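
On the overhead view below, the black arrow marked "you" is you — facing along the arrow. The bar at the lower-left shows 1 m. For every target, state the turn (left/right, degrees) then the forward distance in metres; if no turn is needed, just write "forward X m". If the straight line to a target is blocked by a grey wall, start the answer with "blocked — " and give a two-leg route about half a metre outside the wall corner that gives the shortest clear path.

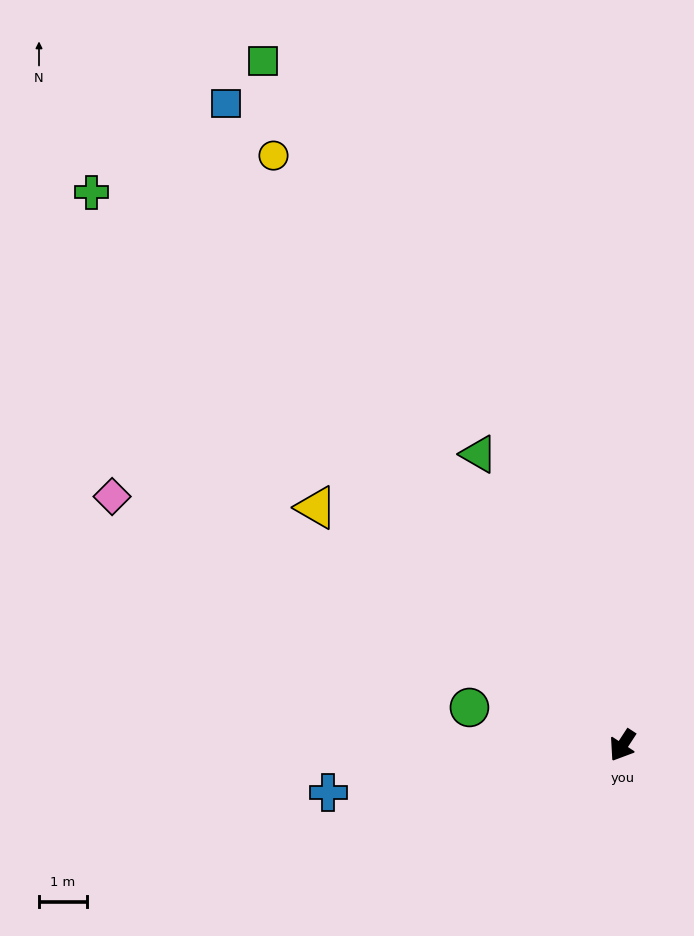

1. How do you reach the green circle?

turn right 71°, forward 3.3 m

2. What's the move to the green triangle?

turn right 121°, forward 6.8 m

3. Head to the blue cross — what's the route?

turn right 48°, forward 6.3 m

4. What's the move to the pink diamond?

turn right 83°, forward 11.9 m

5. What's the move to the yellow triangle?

turn right 95°, forward 8.1 m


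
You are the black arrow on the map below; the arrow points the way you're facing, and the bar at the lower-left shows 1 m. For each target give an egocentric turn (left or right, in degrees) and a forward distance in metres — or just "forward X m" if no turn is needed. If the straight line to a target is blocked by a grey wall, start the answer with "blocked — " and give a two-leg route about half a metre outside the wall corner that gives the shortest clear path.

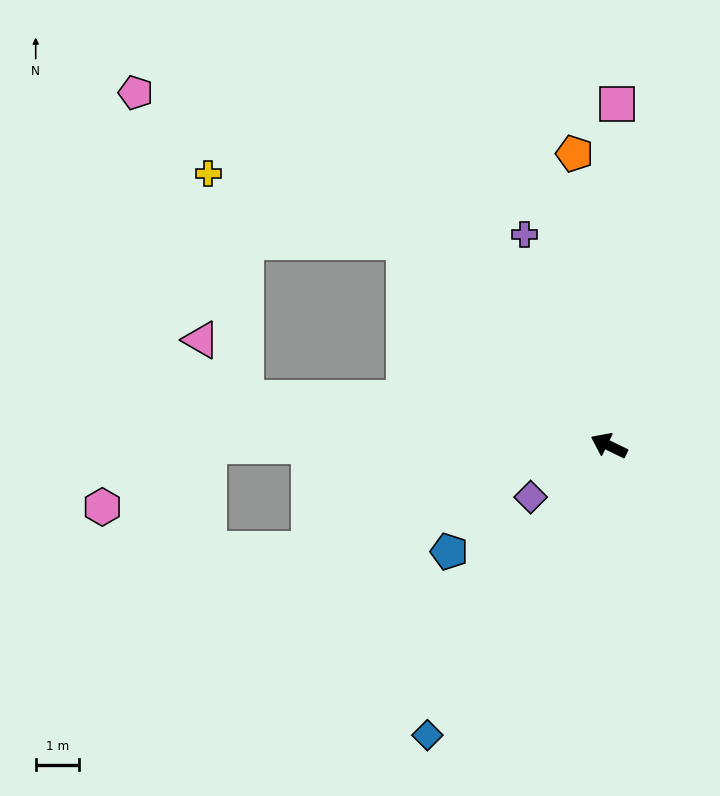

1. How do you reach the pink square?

turn right 65°, forward 7.8 m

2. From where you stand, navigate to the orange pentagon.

turn right 57°, forward 6.7 m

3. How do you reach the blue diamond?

turn left 84°, forward 7.8 m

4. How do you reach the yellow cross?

blocked — turn right 19°, forward 6.6 m, then turn left 26°, forward 4.8 m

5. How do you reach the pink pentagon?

blocked — turn right 19°, forward 6.6 m, then turn left 16°, forward 7.0 m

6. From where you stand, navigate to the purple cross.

turn right 42°, forward 5.2 m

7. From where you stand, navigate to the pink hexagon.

blocked — turn left 26°, forward 9.2 m, then turn left 30°, forward 2.8 m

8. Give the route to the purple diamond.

turn left 59°, forward 2.2 m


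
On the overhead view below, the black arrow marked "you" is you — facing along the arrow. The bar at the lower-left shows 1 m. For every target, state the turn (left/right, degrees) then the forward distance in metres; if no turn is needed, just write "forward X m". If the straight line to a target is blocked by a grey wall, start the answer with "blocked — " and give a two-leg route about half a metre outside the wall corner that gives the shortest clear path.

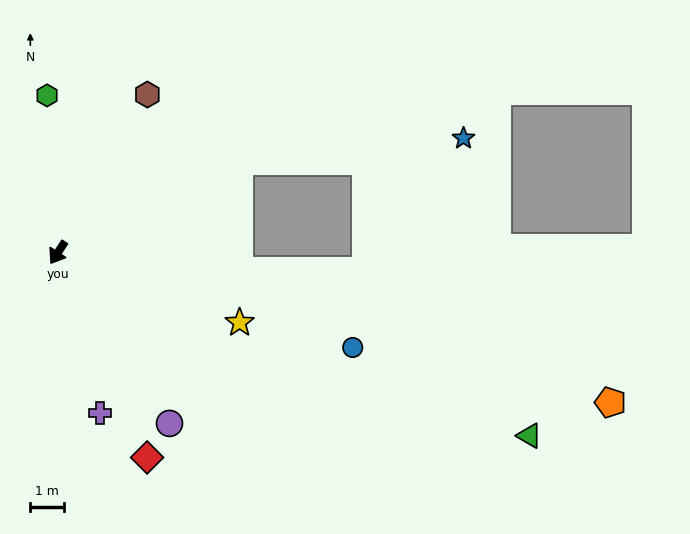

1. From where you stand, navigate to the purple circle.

turn left 66°, forward 6.0 m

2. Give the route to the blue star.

blocked — turn left 150°, forward 6.0 m, then turn right 21°, forward 6.7 m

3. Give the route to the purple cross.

turn left 48°, forward 4.9 m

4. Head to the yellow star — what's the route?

turn left 102°, forward 5.7 m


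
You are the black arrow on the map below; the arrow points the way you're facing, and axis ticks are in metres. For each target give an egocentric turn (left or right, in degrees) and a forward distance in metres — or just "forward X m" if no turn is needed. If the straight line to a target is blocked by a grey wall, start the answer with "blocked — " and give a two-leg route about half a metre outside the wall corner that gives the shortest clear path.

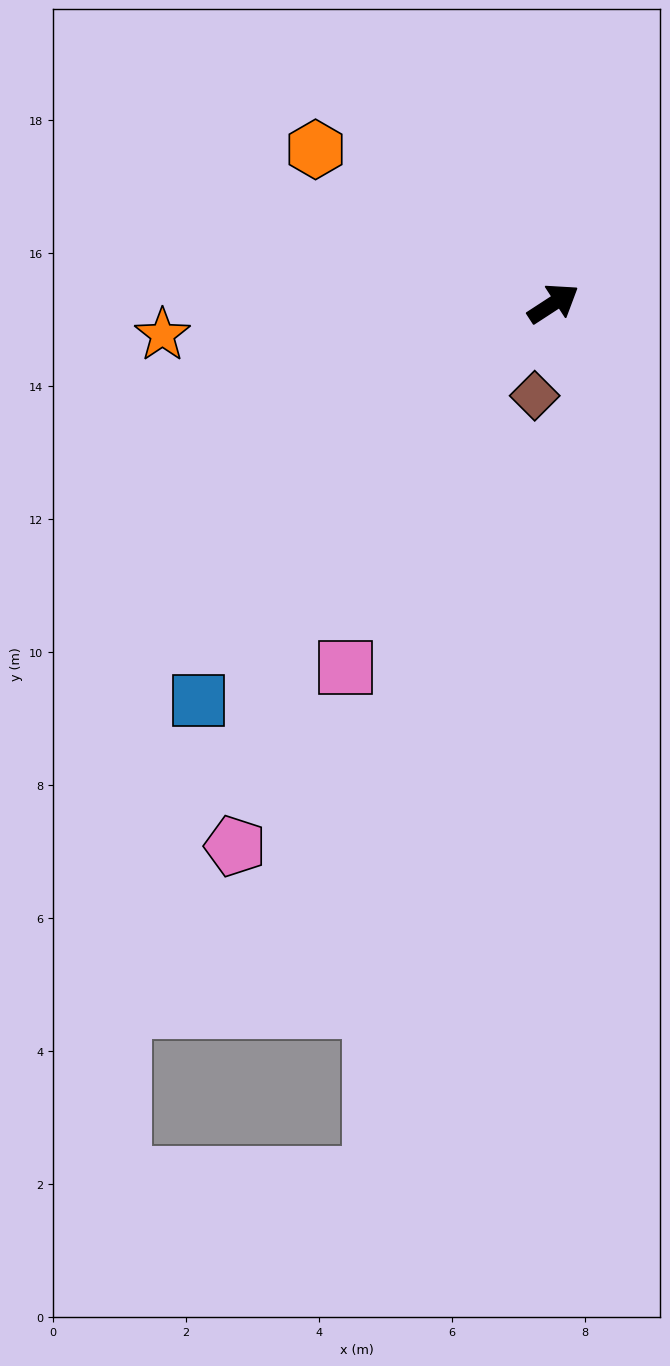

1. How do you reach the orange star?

turn left 152°, forward 5.9 m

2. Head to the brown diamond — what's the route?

turn right 134°, forward 1.4 m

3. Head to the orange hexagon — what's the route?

turn left 114°, forward 4.3 m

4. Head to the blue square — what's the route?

turn right 165°, forward 8.0 m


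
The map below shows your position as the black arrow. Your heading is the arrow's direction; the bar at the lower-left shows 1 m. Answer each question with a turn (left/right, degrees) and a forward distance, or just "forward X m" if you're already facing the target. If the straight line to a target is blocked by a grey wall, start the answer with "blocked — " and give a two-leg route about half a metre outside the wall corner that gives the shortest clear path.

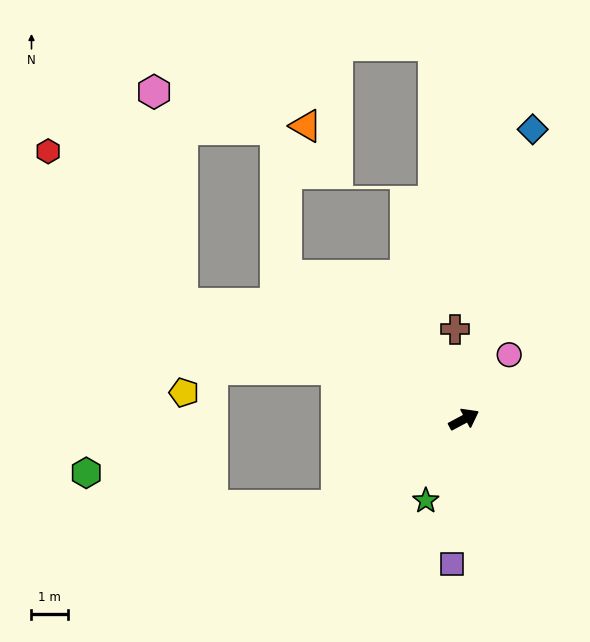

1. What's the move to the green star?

turn right 143°, forward 2.5 m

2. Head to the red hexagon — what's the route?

blocked — turn left 129°, forward 8.3 m, then turn right 26°, forward 5.5 m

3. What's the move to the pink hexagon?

blocked — turn left 129°, forward 8.3 m, then turn right 60°, forward 5.8 m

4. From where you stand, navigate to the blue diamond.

turn left 49°, forward 8.1 m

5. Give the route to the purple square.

turn right 123°, forward 4.0 m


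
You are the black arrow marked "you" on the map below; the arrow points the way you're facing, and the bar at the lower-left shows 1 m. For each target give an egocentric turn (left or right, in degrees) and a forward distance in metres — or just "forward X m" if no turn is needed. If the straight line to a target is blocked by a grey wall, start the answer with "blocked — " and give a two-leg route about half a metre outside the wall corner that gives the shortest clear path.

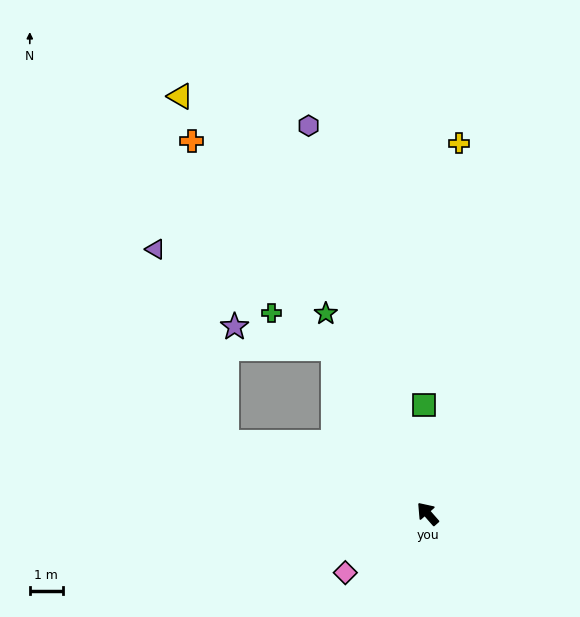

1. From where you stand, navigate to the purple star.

blocked — turn right 12°, forward 5.8 m, then turn left 49°, forward 3.1 m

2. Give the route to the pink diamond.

turn left 84°, forward 3.1 m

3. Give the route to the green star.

turn right 14°, forward 6.8 m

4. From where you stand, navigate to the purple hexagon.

turn right 24°, forward 12.3 m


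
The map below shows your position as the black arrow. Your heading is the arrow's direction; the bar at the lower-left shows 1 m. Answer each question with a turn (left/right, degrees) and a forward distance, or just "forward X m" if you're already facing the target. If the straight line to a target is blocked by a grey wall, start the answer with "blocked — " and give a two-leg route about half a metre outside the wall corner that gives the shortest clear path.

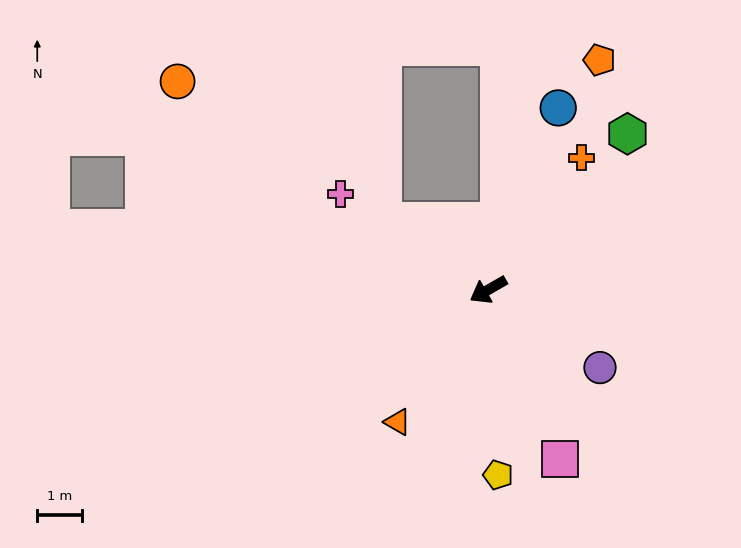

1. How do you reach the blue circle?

turn right 141°, forward 4.4 m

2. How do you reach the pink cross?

turn right 63°, forward 3.9 m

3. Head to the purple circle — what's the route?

turn left 115°, forward 3.0 m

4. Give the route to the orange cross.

turn right 155°, forward 3.6 m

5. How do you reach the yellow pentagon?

turn left 63°, forward 4.1 m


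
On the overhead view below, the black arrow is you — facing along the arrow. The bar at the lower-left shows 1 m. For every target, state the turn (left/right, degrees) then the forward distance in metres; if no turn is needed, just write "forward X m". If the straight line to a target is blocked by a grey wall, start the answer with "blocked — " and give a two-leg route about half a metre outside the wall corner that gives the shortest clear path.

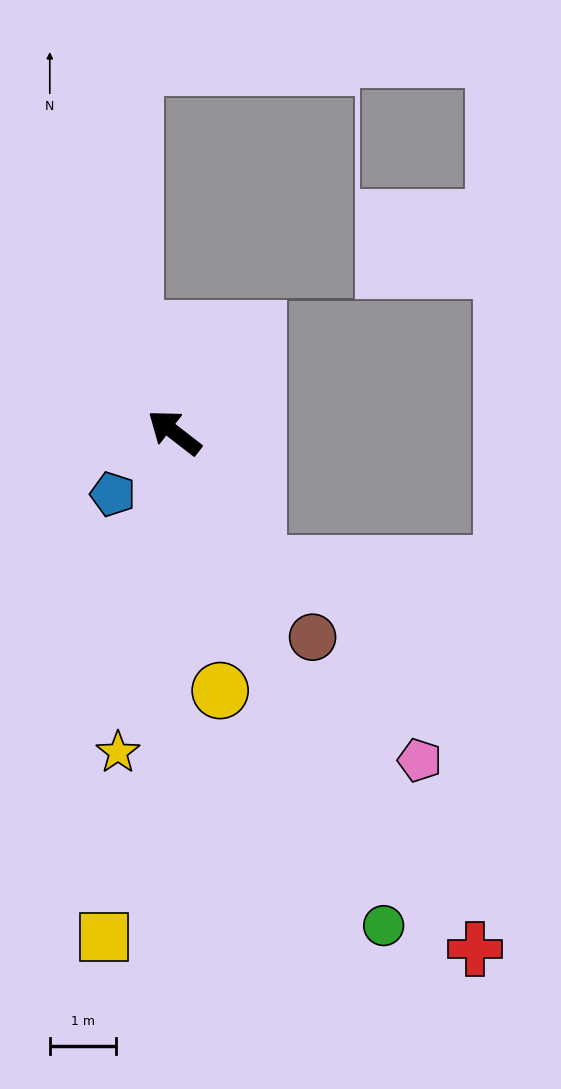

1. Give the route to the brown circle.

turn left 162°, forward 3.7 m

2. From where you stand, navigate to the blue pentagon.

turn left 83°, forward 1.3 m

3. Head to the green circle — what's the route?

turn left 151°, forward 8.1 m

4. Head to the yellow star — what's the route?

turn left 118°, forward 4.9 m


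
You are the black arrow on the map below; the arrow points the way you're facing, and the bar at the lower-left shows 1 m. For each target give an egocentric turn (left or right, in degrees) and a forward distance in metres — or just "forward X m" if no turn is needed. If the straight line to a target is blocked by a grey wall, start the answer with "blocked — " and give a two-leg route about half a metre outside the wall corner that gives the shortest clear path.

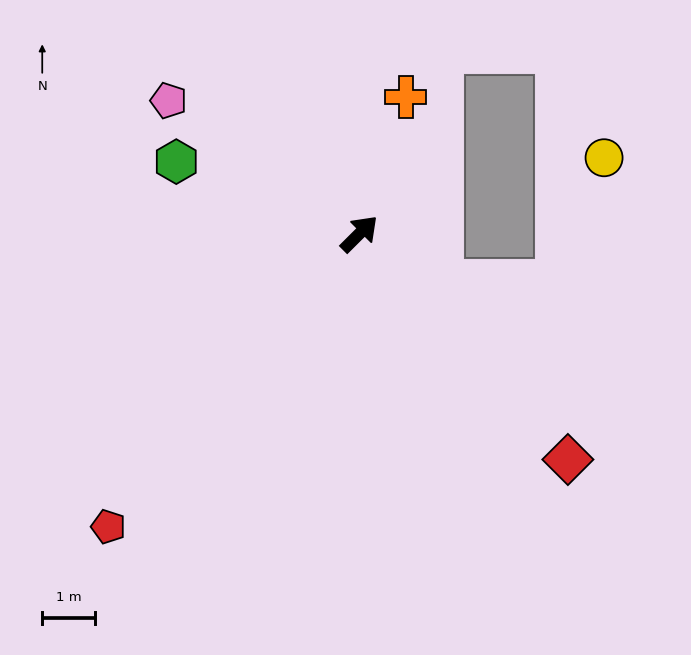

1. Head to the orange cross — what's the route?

turn left 26°, forward 2.7 m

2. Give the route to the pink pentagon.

turn left 100°, forward 4.4 m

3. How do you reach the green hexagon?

turn left 114°, forward 3.7 m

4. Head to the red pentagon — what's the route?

turn right 176°, forward 7.3 m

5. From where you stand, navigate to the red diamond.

turn right 92°, forward 5.8 m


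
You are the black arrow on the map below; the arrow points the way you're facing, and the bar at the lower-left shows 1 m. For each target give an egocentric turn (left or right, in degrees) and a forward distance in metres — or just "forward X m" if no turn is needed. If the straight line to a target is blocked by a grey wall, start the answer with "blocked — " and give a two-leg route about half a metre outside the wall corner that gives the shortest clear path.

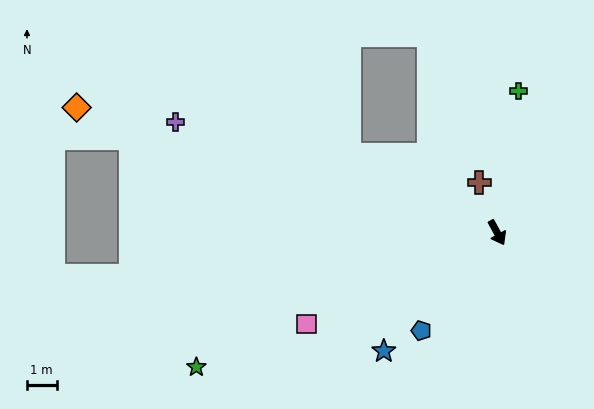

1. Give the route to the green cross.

turn left 143°, forward 4.9 m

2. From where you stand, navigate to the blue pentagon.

turn right 66°, forward 4.2 m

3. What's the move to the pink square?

turn right 93°, forward 7.2 m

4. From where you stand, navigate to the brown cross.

turn left 171°, forward 1.8 m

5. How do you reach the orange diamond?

turn right 135°, forward 14.9 m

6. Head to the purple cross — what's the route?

turn right 138°, forward 11.5 m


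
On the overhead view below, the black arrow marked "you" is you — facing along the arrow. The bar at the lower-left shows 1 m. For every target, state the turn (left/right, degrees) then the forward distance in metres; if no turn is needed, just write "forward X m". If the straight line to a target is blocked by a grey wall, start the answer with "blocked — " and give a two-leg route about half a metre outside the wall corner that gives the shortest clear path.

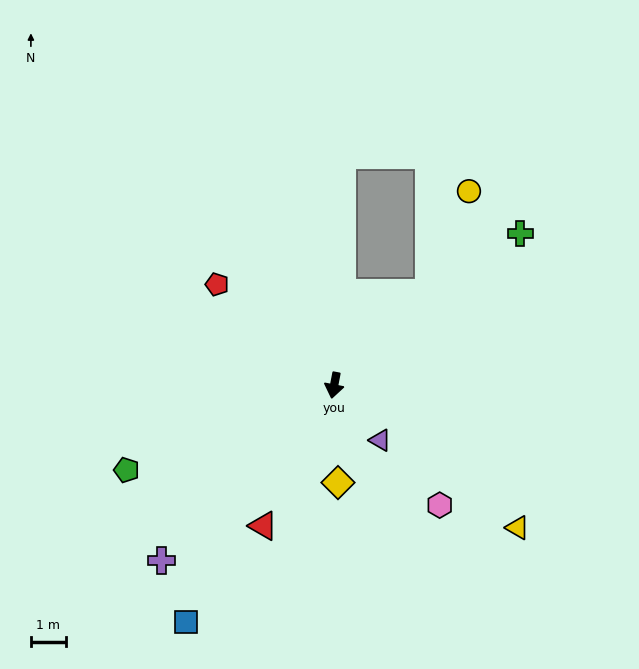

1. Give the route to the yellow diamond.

turn left 13°, forward 2.8 m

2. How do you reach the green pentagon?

turn right 57°, forward 6.4 m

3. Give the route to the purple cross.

turn right 34°, forward 7.1 m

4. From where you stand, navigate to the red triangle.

turn right 16°, forward 4.5 m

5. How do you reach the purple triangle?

turn left 51°, forward 2.1 m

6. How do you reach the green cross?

turn left 140°, forward 6.9 m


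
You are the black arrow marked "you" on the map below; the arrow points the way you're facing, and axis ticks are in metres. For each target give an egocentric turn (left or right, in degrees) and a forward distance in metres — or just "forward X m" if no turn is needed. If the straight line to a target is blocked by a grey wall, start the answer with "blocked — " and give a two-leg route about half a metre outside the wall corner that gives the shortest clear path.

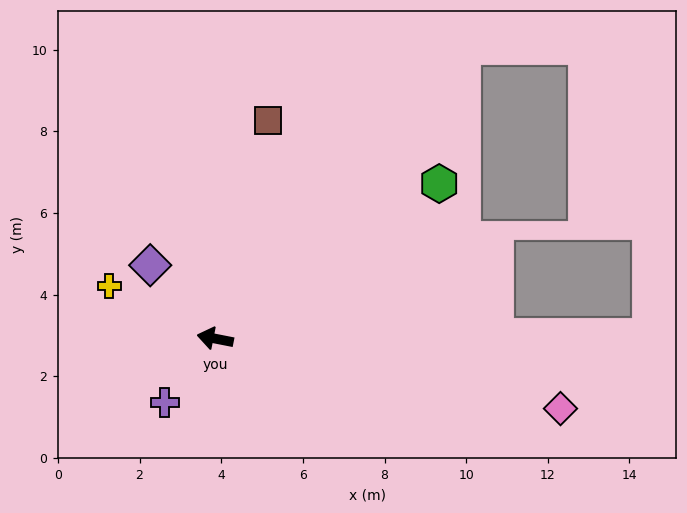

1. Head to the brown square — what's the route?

turn right 93°, forward 5.5 m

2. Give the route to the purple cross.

turn left 63°, forward 2.0 m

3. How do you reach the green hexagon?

turn right 134°, forward 6.7 m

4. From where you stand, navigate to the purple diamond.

turn right 37°, forward 2.4 m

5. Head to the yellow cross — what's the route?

turn right 15°, forward 2.9 m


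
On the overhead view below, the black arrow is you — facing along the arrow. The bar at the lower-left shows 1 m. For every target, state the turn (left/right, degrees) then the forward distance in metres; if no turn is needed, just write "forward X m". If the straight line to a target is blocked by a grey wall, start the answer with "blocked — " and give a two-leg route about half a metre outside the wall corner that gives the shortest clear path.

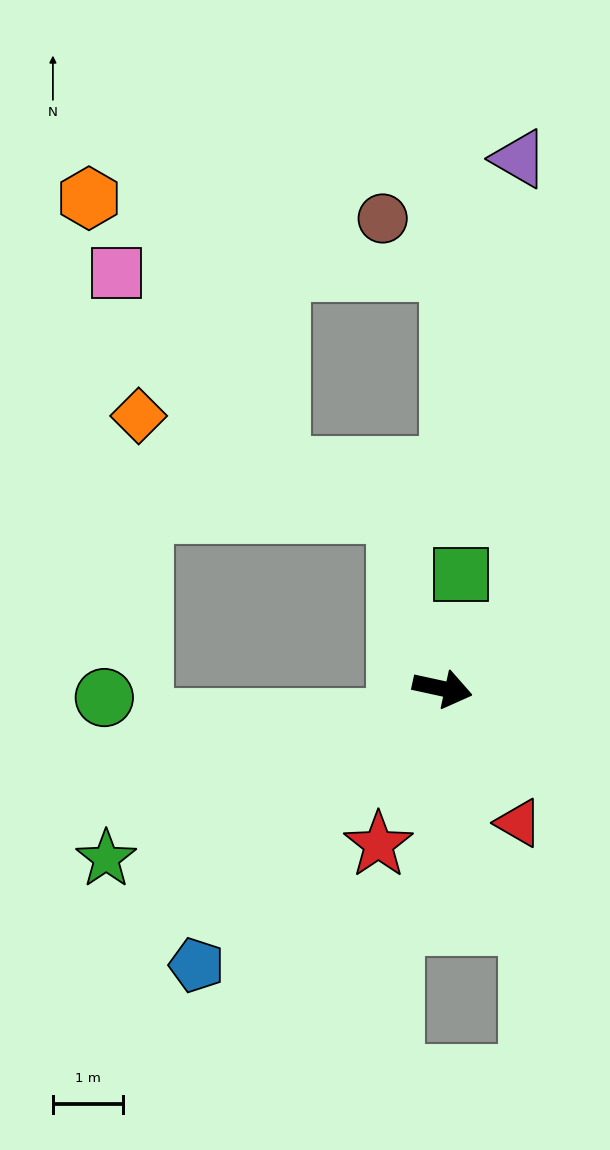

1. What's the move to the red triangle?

turn right 48°, forward 2.2 m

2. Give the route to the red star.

turn right 100°, forward 2.4 m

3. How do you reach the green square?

turn left 93°, forward 1.6 m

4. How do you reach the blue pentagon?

turn right 119°, forward 5.3 m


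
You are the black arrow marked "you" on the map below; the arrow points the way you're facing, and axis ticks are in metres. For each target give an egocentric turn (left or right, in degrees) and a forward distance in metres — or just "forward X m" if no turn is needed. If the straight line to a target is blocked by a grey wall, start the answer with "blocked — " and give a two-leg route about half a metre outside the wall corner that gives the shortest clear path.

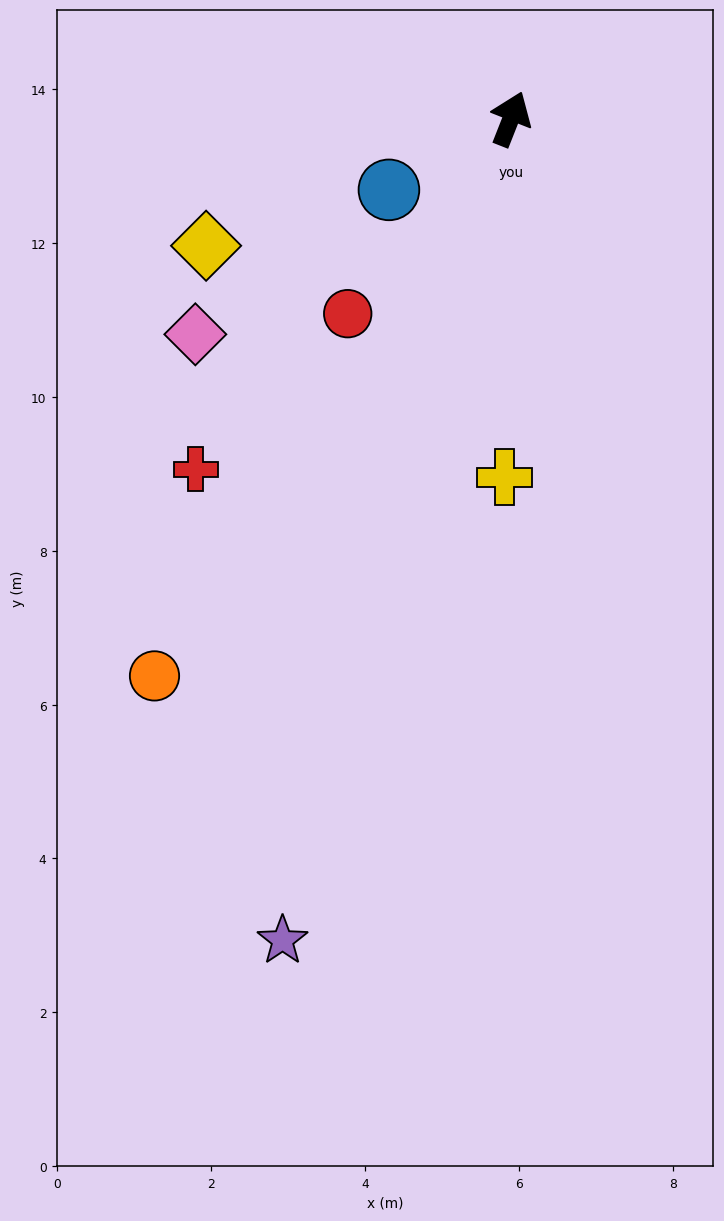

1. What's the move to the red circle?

turn left 162°, forward 3.3 m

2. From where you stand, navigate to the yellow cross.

turn right 160°, forward 4.7 m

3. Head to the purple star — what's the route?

turn right 174°, forward 11.1 m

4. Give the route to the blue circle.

turn left 142°, forward 1.8 m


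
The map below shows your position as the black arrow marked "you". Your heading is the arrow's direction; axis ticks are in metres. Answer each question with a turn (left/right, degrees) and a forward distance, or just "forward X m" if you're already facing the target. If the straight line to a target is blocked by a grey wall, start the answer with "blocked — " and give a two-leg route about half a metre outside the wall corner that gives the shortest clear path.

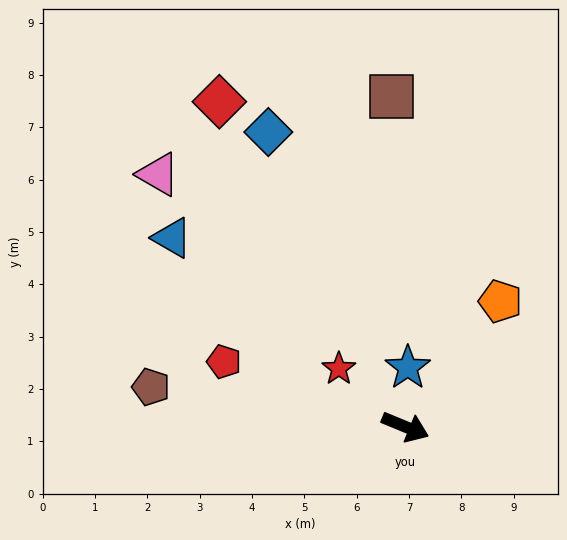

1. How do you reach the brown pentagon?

turn right 166°, forward 4.9 m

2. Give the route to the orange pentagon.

turn left 75°, forward 3.0 m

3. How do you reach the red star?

turn left 161°, forward 1.7 m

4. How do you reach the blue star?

turn left 110°, forward 1.1 m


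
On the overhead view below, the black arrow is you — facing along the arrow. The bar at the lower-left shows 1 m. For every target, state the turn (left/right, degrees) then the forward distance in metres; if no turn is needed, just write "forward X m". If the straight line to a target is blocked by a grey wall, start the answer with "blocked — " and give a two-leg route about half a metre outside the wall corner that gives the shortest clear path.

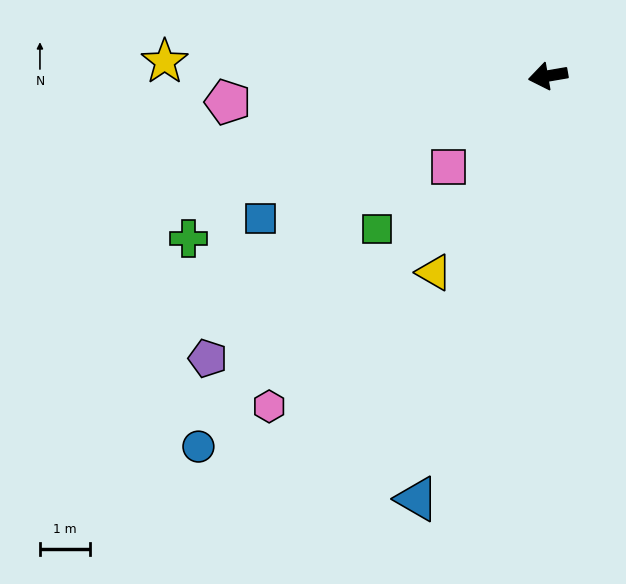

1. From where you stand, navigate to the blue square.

turn left 17°, forward 6.4 m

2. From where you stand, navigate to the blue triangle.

turn left 63°, forward 8.8 m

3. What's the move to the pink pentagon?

turn right 5°, forward 6.4 m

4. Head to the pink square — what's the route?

turn left 33°, forward 2.7 m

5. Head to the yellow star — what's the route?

turn right 12°, forward 7.6 m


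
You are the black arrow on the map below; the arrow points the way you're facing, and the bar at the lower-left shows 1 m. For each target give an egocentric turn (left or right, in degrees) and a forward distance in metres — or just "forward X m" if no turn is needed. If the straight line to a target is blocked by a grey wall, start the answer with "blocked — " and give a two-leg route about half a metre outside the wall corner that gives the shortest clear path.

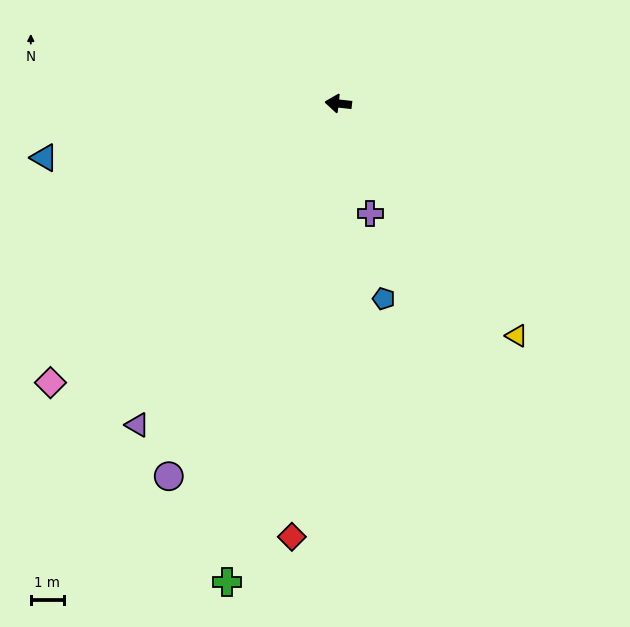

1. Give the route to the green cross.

turn left 83°, forward 14.8 m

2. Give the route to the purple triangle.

turn left 64°, forward 11.4 m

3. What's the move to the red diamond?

turn left 90°, forward 13.1 m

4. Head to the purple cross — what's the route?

turn left 113°, forward 3.4 m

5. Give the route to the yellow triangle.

turn left 134°, forward 8.8 m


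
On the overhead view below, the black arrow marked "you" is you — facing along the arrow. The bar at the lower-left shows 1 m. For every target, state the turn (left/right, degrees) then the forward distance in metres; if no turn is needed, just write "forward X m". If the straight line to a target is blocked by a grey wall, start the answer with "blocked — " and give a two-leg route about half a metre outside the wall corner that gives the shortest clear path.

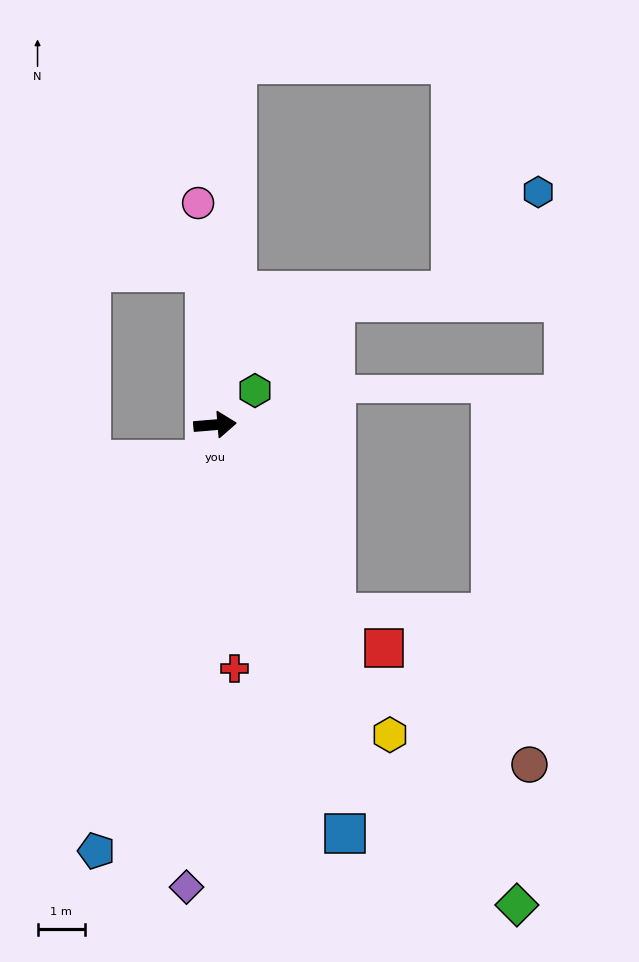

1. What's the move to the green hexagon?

turn left 36°, forward 1.1 m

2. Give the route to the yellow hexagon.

turn right 65°, forward 7.5 m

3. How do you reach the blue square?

turn right 77°, forward 9.1 m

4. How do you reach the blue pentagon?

turn right 110°, forward 9.3 m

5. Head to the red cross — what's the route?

turn right 90°, forward 5.2 m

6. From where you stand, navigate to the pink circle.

turn left 90°, forward 4.7 m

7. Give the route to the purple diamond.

turn right 98°, forward 9.8 m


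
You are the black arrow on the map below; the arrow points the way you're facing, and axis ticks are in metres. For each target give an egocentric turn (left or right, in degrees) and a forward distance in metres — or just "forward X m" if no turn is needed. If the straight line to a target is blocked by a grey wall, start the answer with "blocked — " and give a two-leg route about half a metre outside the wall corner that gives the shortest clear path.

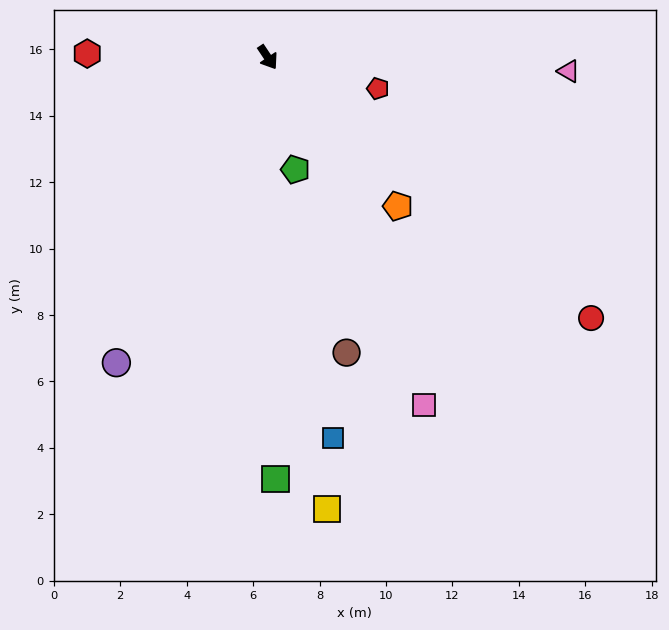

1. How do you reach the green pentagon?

turn right 20°, forward 3.5 m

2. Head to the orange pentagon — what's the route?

turn left 7°, forward 6.0 m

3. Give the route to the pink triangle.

turn left 54°, forward 9.1 m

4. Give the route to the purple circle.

turn right 60°, forward 10.3 m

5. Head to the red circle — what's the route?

turn left 17°, forward 12.5 m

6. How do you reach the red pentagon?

turn left 40°, forward 3.4 m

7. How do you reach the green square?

turn right 33°, forward 12.7 m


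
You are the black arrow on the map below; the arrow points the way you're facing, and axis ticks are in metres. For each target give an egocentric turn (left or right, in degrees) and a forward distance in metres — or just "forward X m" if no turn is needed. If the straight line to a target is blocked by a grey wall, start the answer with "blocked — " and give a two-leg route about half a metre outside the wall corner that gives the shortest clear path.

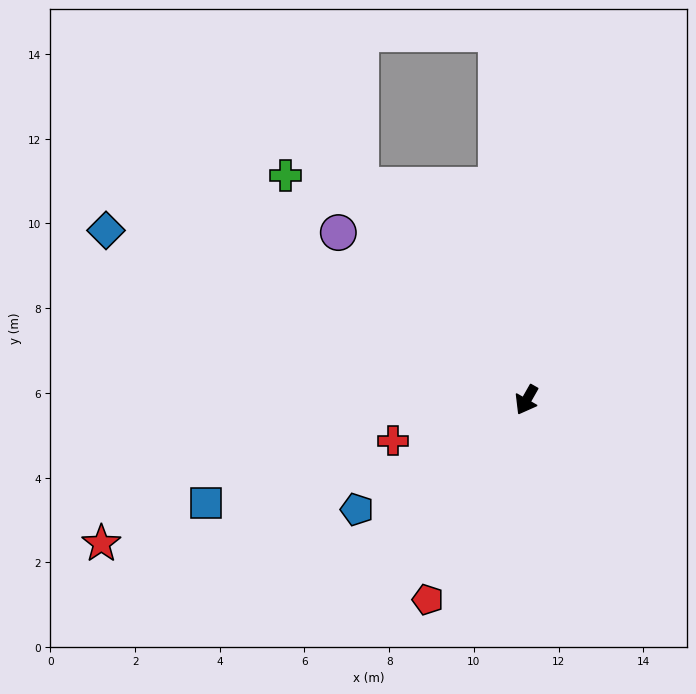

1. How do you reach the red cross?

turn right 43°, forward 3.3 m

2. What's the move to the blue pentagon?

turn right 27°, forward 4.8 m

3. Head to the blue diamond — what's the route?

turn right 82°, forward 10.7 m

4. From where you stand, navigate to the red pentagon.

turn left 3°, forward 5.3 m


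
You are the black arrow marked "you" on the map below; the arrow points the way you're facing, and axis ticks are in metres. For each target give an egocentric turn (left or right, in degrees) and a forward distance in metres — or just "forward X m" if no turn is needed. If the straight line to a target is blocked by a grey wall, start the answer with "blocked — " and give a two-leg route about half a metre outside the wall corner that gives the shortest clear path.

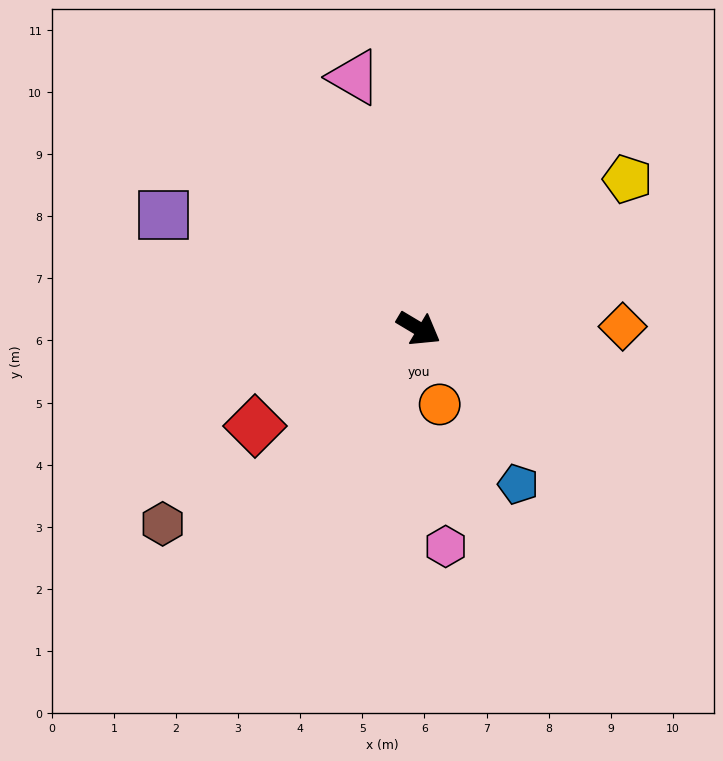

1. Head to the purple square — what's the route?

turn right 173°, forward 4.5 m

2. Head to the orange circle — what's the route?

turn right 44°, forward 1.3 m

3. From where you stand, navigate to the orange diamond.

turn left 31°, forward 3.3 m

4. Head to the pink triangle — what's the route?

turn left 135°, forward 4.2 m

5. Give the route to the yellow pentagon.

turn left 66°, forward 4.1 m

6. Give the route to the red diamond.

turn right 118°, forward 3.1 m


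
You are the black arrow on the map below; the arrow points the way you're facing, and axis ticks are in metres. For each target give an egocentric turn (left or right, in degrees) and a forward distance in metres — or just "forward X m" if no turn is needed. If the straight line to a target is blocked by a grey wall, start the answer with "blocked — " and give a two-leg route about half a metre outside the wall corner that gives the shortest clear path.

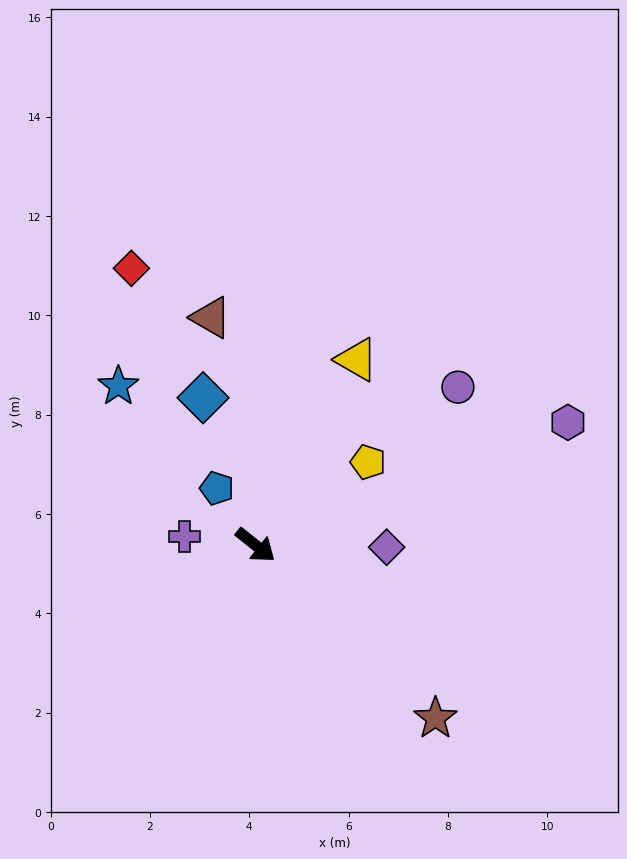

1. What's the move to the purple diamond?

turn left 38°, forward 2.6 m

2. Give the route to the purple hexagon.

turn left 60°, forward 6.8 m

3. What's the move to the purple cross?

turn right 149°, forward 1.4 m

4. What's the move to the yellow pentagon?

turn left 75°, forward 2.8 m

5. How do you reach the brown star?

turn right 5°, forward 5.0 m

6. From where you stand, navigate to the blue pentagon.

turn left 163°, forward 1.4 m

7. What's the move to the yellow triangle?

turn left 100°, forward 4.3 m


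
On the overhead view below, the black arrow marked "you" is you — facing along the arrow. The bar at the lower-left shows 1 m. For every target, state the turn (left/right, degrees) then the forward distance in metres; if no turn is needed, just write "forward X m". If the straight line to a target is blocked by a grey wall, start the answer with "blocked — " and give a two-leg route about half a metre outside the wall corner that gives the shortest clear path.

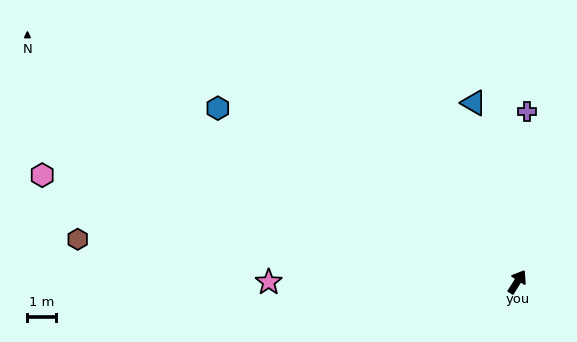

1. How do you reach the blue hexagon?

turn left 92°, forward 12.3 m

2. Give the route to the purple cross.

turn left 29°, forward 6.0 m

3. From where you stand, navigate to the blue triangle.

turn left 46°, forward 6.5 m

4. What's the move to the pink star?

turn left 122°, forward 8.8 m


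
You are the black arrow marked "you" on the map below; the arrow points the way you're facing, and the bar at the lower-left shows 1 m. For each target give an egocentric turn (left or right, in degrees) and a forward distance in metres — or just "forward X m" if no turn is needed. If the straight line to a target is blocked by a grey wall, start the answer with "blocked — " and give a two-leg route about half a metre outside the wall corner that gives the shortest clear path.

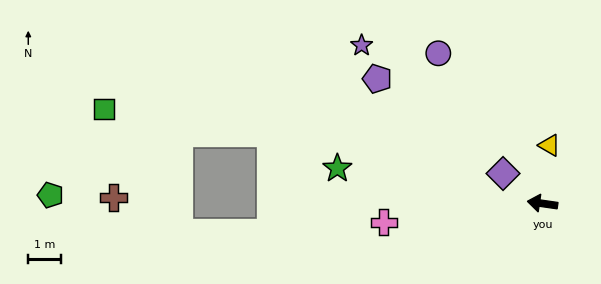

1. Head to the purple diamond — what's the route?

turn right 29°, forward 1.5 m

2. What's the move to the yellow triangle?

turn right 89°, forward 1.8 m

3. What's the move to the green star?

forward 6.4 m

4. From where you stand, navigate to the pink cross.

turn left 15°, forward 4.9 m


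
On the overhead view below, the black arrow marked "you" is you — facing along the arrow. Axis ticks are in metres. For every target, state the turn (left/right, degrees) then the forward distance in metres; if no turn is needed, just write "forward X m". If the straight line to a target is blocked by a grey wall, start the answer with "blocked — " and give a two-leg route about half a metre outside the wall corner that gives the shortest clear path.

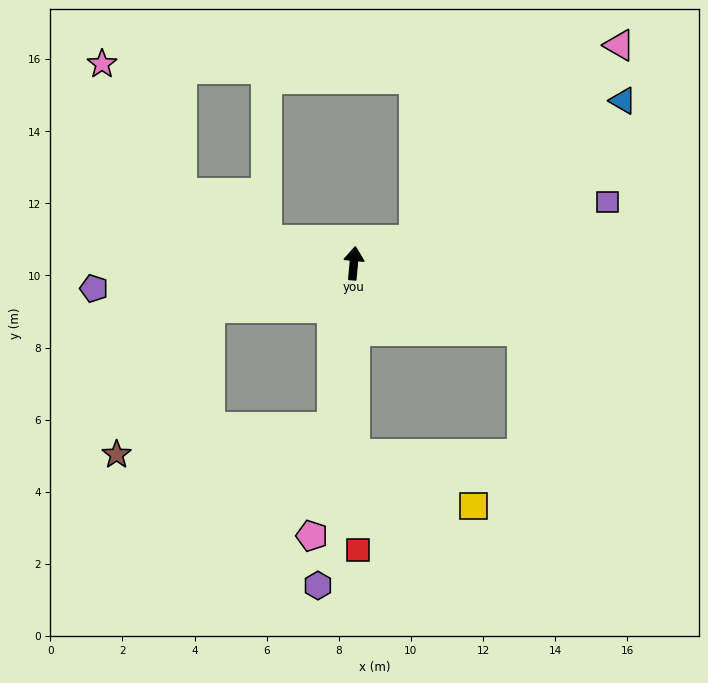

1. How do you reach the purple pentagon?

turn left 101°, forward 7.2 m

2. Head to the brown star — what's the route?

blocked — turn left 113°, forward 4.2 m, then turn left 40°, forward 4.8 m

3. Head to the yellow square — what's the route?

blocked — turn right 174°, forward 5.3 m, then turn left 66°, forward 3.6 m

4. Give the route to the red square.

turn right 174°, forward 8.0 m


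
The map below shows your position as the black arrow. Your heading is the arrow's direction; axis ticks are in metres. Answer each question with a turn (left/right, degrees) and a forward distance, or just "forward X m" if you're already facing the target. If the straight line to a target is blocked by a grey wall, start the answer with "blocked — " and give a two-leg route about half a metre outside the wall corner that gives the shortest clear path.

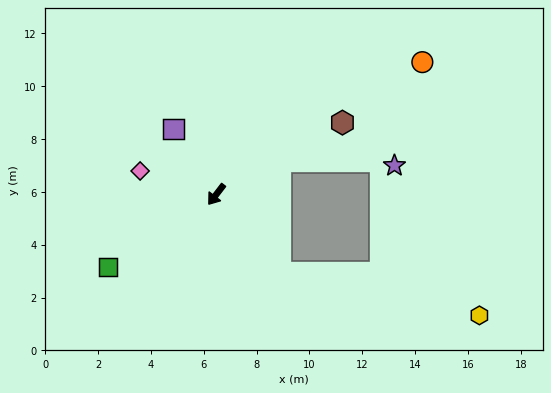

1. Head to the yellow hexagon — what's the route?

blocked — turn left 77°, forward 3.8 m, then turn left 38°, forward 7.7 m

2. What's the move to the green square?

turn right 19°, forward 4.9 m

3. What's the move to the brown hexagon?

turn left 157°, forward 5.5 m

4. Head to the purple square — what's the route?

turn right 109°, forward 3.0 m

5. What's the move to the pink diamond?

turn right 70°, forward 3.0 m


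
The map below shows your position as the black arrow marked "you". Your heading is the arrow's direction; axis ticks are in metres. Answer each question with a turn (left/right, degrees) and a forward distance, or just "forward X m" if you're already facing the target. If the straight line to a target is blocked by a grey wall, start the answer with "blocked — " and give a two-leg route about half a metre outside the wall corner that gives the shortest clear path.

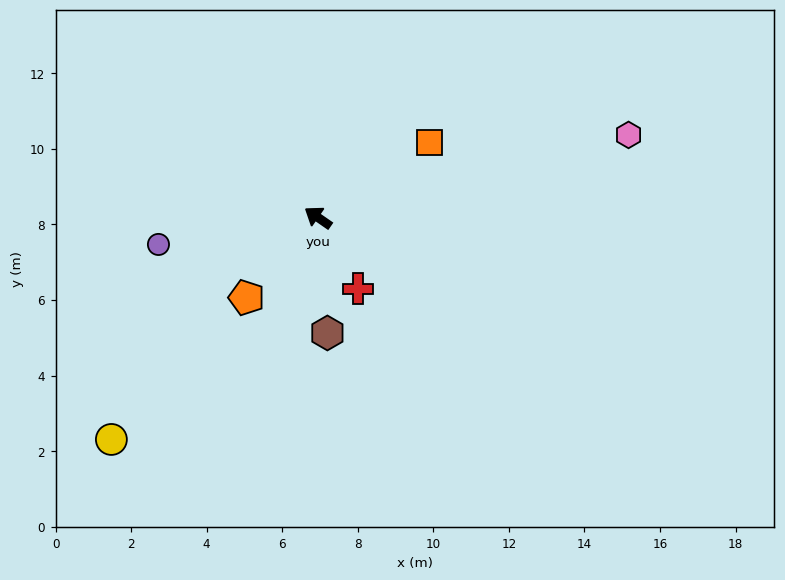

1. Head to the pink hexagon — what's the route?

turn right 130°, forward 8.5 m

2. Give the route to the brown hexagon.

turn left 129°, forward 3.1 m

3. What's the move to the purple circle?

turn left 44°, forward 4.3 m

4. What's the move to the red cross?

turn left 154°, forward 2.2 m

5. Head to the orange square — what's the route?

turn right 111°, forward 3.6 m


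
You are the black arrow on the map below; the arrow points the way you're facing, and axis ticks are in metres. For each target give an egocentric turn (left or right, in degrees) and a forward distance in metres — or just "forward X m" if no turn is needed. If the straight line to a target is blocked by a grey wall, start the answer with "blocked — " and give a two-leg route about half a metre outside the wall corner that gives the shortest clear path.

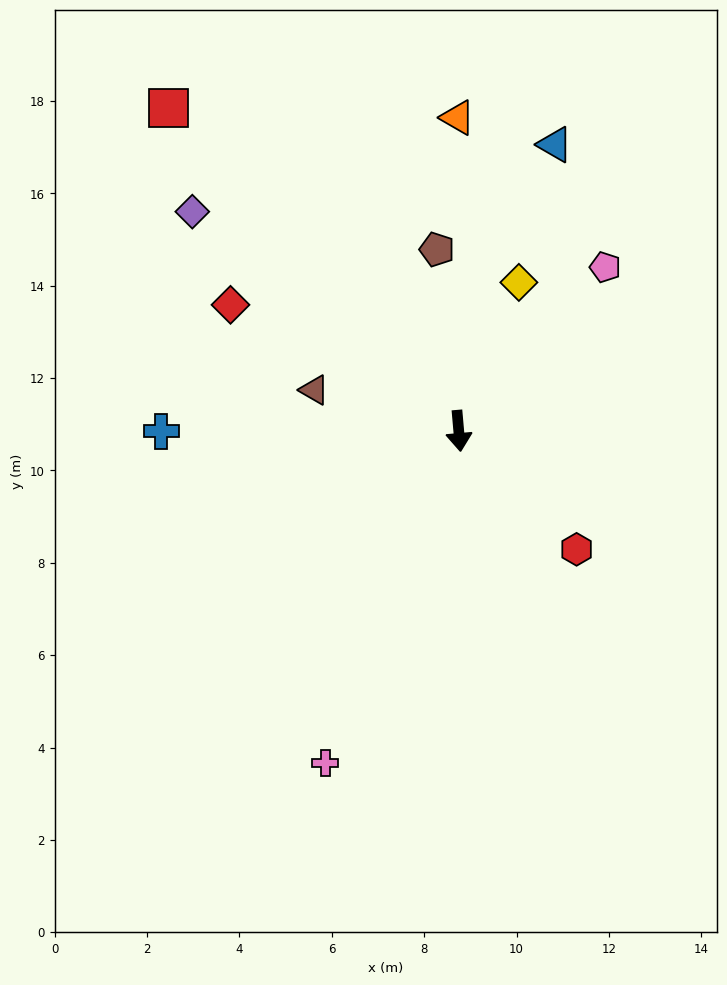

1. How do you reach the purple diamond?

turn right 134°, forward 7.5 m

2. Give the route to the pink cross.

turn right 27°, forward 7.7 m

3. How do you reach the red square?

turn right 143°, forward 9.4 m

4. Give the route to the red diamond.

turn right 124°, forward 5.6 m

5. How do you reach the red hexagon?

turn left 40°, forward 3.6 m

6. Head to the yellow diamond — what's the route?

turn left 153°, forward 3.5 m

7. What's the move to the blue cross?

turn right 95°, forward 6.4 m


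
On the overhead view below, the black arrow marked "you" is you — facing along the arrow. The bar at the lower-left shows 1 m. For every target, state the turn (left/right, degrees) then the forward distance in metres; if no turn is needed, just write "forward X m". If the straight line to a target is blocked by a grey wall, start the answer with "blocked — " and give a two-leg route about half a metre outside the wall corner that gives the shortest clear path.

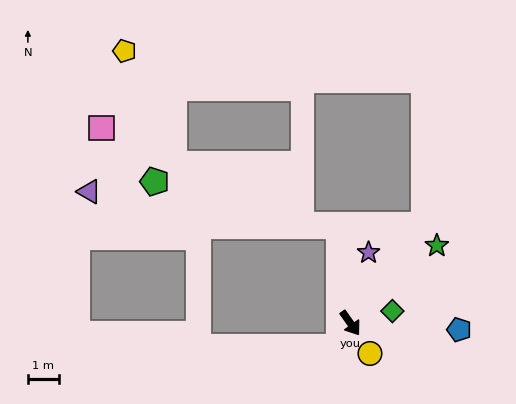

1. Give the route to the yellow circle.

turn right 2°, forward 1.2 m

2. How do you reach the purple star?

turn left 130°, forward 2.3 m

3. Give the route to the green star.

turn left 97°, forward 3.7 m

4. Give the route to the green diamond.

turn left 71°, forward 1.4 m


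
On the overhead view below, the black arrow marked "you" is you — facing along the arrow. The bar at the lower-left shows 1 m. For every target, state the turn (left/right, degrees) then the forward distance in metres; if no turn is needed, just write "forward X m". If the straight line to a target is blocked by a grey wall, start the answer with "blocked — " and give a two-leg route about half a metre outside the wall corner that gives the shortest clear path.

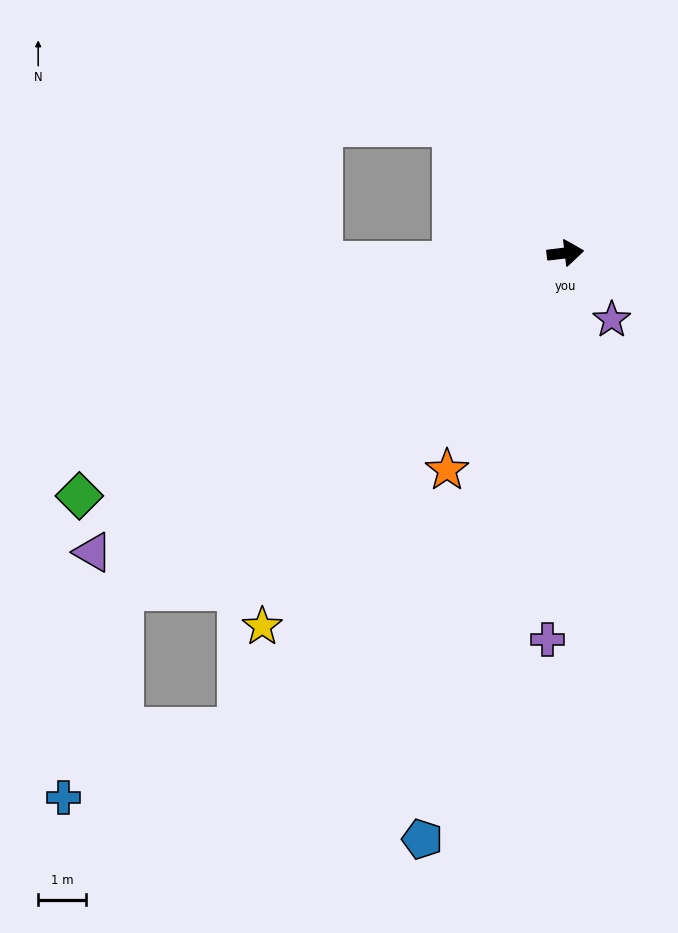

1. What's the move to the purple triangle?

turn right 155°, forward 11.6 m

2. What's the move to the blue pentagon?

turn right 111°, forward 12.5 m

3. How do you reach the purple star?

turn right 62°, forward 1.7 m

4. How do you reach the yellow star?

turn right 136°, forward 10.0 m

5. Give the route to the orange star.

turn right 125°, forward 5.1 m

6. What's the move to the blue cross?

blocked — turn right 149°, forward 11.6 m, then turn left 36°, forward 4.5 m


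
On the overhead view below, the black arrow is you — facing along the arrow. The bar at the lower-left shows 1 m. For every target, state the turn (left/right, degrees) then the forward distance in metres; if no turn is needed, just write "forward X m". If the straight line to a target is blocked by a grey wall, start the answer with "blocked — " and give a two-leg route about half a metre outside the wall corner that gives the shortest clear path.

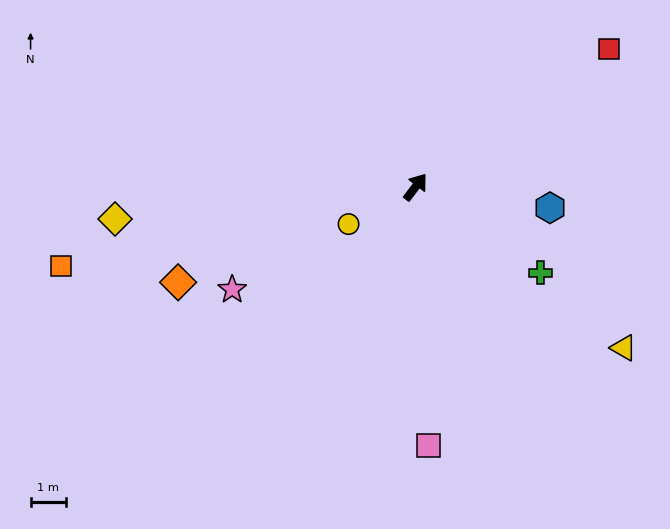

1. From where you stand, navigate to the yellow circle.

turn left 156°, forward 2.1 m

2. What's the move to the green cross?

turn right 87°, forward 4.3 m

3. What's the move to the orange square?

turn left 140°, forward 10.2 m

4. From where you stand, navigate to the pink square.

turn right 140°, forward 7.3 m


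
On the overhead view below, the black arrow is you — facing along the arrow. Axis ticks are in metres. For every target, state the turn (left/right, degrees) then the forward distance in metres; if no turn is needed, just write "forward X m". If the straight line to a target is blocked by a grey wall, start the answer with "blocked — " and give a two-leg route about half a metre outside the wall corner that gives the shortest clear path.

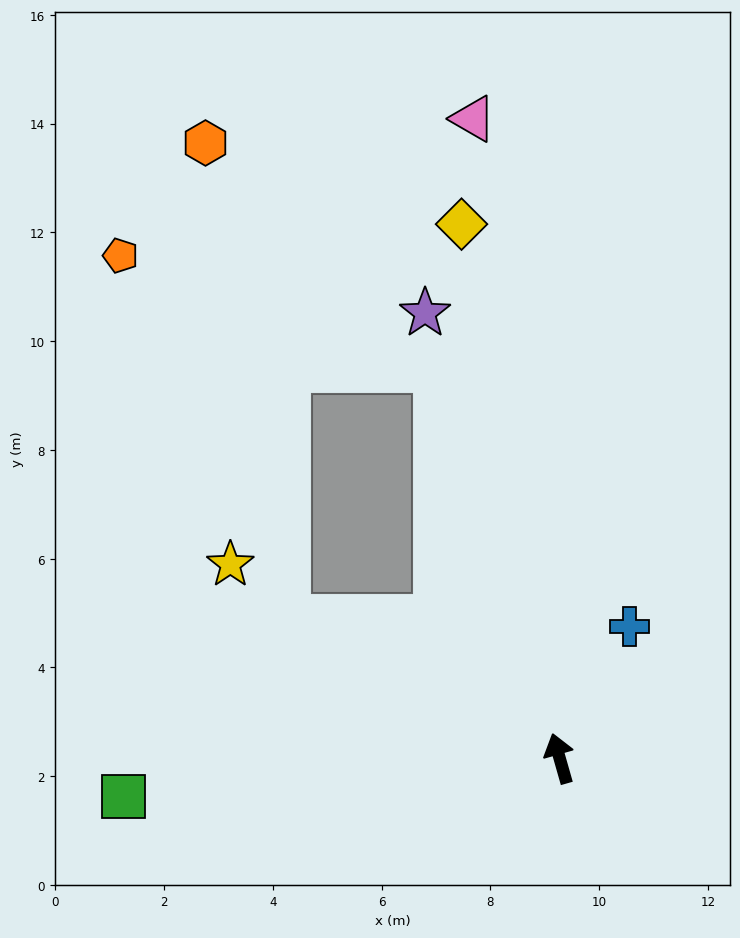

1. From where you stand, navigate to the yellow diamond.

turn right 5°, forward 10.0 m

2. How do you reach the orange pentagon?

blocked — forward 7.5 m, then turn left 54°, forward 6.2 m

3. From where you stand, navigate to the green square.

turn left 79°, forward 8.0 m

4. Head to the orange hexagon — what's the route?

blocked — turn left 47°, forward 5.6 m, then turn right 53°, forward 8.9 m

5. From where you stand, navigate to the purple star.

forward 8.6 m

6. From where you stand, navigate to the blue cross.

turn right 44°, forward 2.7 m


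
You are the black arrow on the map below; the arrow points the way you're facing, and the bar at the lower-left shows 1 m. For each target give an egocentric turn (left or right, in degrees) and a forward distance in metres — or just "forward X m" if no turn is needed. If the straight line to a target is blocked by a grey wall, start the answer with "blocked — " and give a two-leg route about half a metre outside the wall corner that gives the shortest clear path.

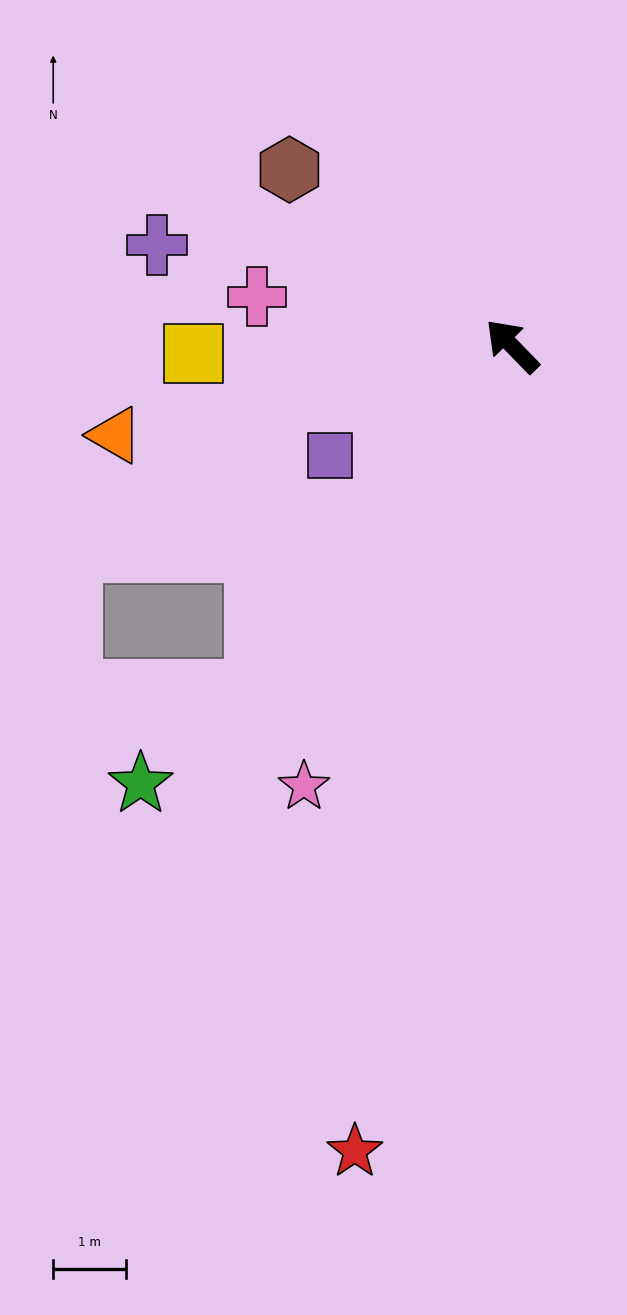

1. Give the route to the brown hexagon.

turn left 7°, forward 3.9 m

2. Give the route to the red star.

turn left 125°, forward 11.3 m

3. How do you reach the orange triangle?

turn left 58°, forward 5.6 m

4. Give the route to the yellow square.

turn left 47°, forward 4.4 m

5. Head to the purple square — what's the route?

turn left 77°, forward 2.9 m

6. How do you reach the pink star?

turn left 110°, forward 6.7 m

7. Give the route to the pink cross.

turn left 35°, forward 3.6 m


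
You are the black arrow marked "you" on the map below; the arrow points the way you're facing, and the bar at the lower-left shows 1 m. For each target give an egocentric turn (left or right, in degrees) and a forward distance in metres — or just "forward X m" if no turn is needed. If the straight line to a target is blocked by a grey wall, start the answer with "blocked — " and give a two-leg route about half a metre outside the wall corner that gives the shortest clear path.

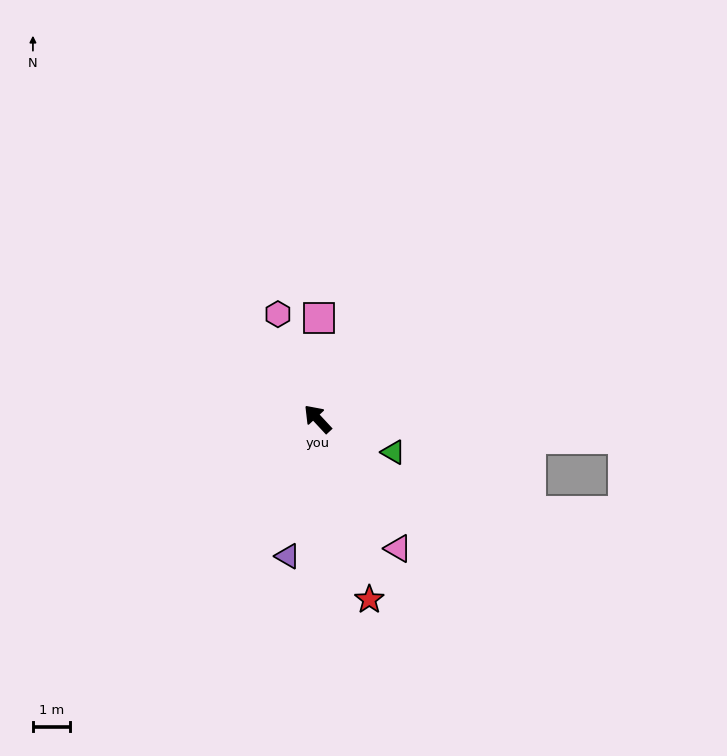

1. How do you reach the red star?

turn left 153°, forward 5.0 m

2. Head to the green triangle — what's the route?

turn right 157°, forward 2.2 m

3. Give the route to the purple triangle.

turn left 125°, forward 3.7 m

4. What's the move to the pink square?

turn right 44°, forward 2.7 m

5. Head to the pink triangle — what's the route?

turn left 169°, forward 4.1 m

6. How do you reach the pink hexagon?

turn right 22°, forward 3.0 m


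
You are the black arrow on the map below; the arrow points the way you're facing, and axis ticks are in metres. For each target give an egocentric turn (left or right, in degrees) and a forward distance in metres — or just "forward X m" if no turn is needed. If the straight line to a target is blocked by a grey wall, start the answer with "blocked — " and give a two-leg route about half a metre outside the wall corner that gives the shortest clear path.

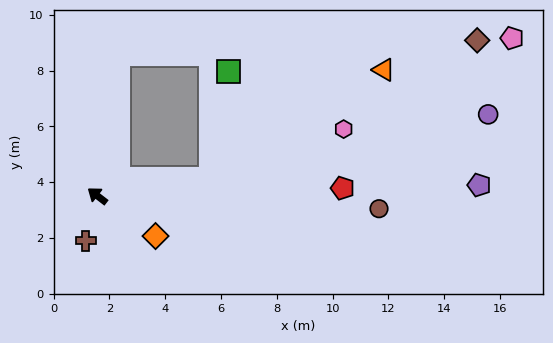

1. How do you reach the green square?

blocked — turn right 134°, forward 4.1 m, then turn left 72°, forward 3.9 m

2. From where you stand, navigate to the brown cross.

turn left 113°, forward 1.7 m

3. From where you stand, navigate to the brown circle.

turn right 145°, forward 10.1 m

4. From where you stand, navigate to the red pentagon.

turn right 141°, forward 8.8 m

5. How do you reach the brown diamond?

blocked — turn right 61°, forward 5.1 m, then turn right 79°, forward 12.9 m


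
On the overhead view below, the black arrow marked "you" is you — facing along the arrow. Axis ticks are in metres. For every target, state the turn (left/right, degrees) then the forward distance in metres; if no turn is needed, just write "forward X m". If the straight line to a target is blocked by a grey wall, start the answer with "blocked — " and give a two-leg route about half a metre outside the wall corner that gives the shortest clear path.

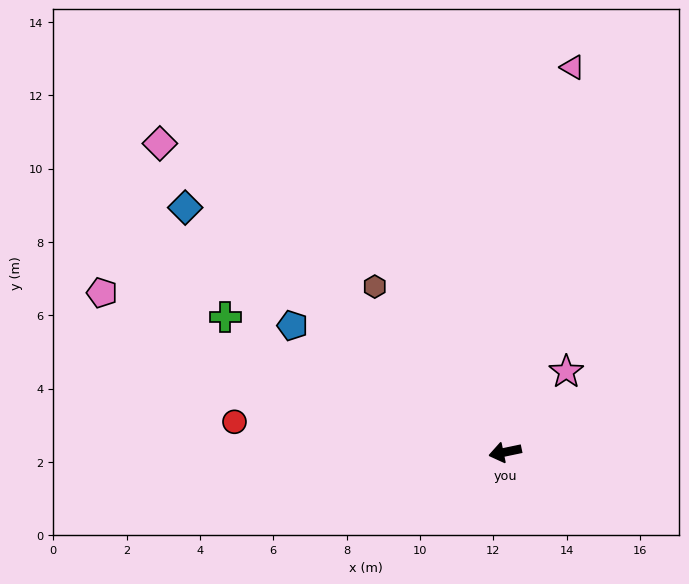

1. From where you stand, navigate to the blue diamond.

turn right 49°, forward 11.0 m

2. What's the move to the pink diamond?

turn right 54°, forward 12.6 m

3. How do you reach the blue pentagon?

turn right 43°, forward 6.7 m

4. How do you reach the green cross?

turn right 38°, forward 8.5 m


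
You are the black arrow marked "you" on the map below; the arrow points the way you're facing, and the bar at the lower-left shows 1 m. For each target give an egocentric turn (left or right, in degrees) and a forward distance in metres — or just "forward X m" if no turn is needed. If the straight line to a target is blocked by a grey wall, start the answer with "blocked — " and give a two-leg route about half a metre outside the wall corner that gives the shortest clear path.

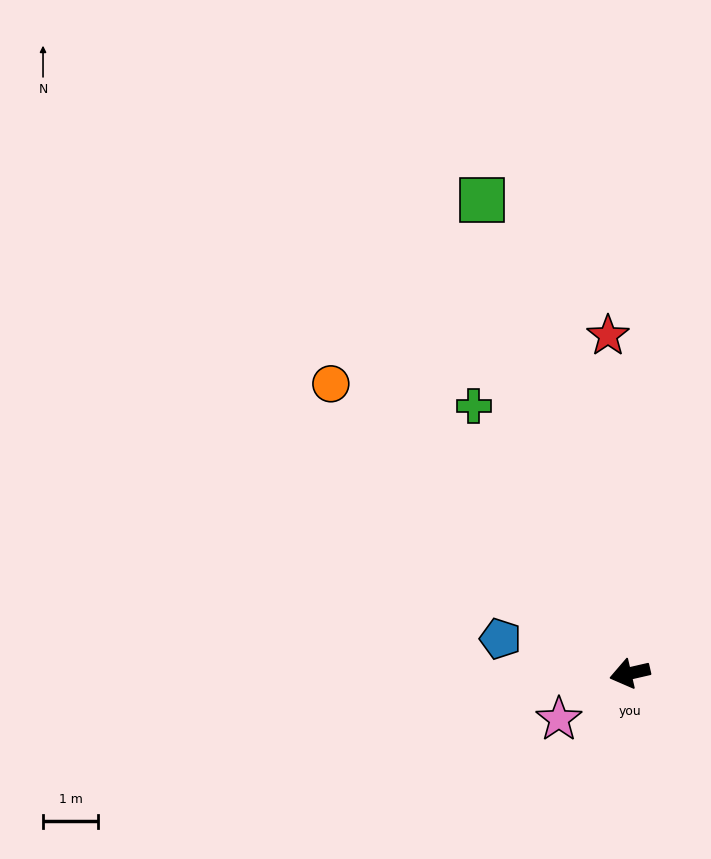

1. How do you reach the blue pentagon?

turn right 28°, forward 2.4 m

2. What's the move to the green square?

turn right 86°, forward 9.0 m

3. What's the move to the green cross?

turn right 73°, forward 5.6 m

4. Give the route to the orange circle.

turn right 57°, forward 7.5 m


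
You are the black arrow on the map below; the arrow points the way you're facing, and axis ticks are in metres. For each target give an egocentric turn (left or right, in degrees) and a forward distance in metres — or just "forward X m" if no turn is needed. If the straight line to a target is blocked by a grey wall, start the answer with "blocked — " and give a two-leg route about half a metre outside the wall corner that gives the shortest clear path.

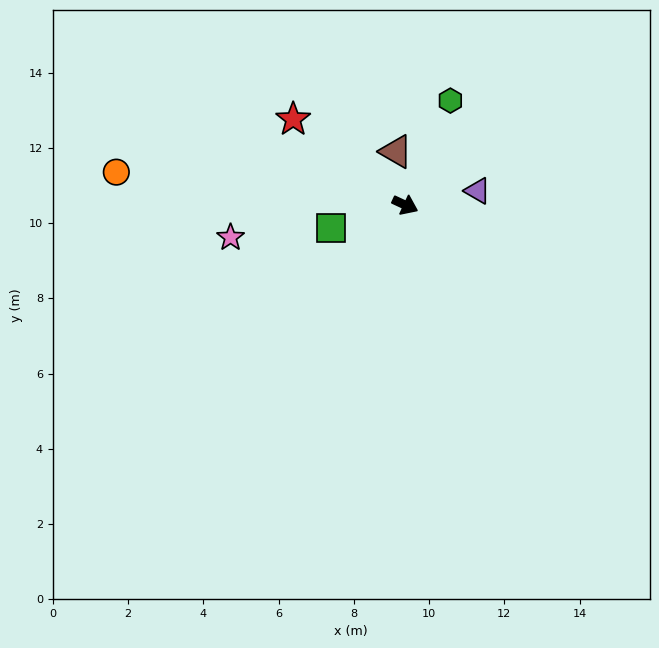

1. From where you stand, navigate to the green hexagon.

turn left 91°, forward 3.0 m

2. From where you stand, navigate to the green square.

turn right 138°, forward 2.1 m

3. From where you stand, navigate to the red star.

turn left 167°, forward 3.7 m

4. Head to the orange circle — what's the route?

turn right 162°, forward 7.7 m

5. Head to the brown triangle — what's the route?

turn left 125°, forward 1.4 m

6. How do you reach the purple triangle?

turn left 36°, forward 2.0 m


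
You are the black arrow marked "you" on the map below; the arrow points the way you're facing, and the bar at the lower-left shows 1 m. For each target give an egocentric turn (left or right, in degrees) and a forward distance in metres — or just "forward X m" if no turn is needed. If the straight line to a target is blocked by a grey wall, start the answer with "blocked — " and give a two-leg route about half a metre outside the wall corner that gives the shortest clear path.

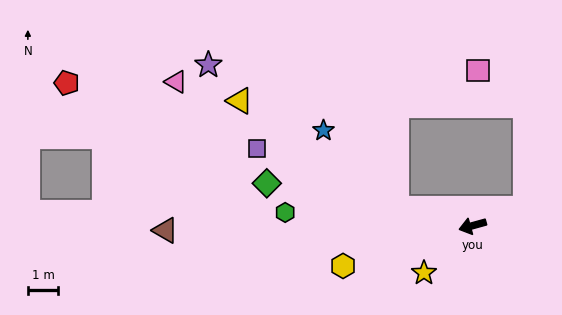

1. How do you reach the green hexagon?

turn right 19°, forward 6.1 m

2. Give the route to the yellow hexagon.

forward 4.4 m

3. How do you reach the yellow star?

turn left 29°, forward 2.2 m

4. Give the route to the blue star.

blocked — turn right 28°, forward 2.5 m, then turn right 35°, forward 3.5 m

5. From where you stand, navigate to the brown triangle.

turn right 15°, forward 10.0 m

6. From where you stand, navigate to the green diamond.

turn right 27°, forward 6.9 m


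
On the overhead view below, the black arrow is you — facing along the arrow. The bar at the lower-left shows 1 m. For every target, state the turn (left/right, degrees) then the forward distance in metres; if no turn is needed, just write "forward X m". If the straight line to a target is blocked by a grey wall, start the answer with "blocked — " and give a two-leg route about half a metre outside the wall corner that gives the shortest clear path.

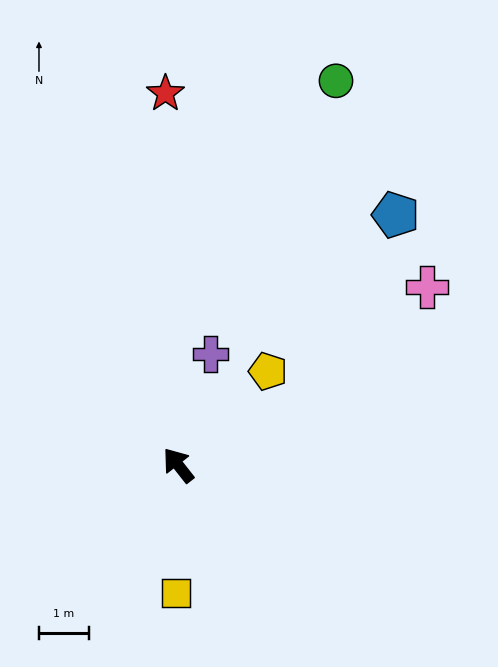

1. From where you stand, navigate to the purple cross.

turn right 54°, forward 2.3 m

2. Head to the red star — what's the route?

turn right 36°, forward 7.4 m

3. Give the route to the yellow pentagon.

turn right 82°, forward 2.6 m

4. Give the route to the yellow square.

turn left 141°, forward 2.5 m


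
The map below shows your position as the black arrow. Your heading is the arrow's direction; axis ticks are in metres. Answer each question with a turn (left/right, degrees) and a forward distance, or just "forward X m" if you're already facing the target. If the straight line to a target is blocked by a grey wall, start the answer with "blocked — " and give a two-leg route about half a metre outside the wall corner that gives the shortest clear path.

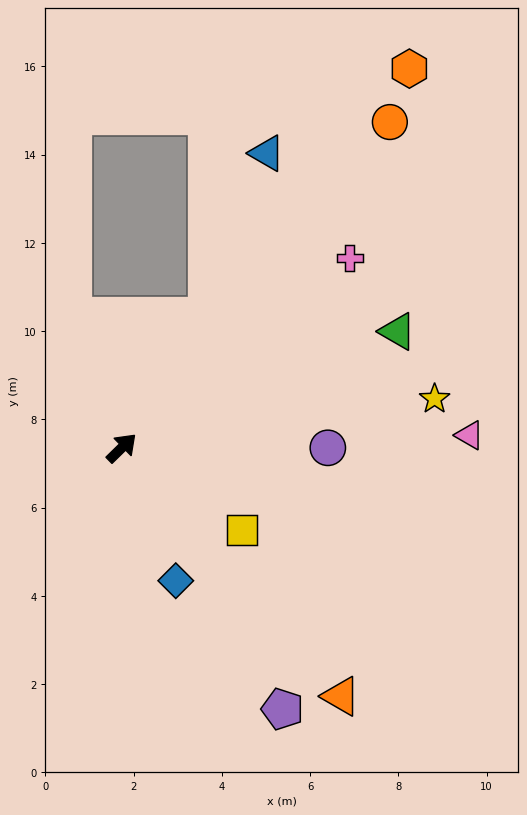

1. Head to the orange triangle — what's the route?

turn right 93°, forward 7.5 m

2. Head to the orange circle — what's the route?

turn left 6°, forward 9.6 m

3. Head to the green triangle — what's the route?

turn right 21°, forward 6.8 m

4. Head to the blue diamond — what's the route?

turn right 112°, forward 3.3 m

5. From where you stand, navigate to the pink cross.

turn right 5°, forward 6.7 m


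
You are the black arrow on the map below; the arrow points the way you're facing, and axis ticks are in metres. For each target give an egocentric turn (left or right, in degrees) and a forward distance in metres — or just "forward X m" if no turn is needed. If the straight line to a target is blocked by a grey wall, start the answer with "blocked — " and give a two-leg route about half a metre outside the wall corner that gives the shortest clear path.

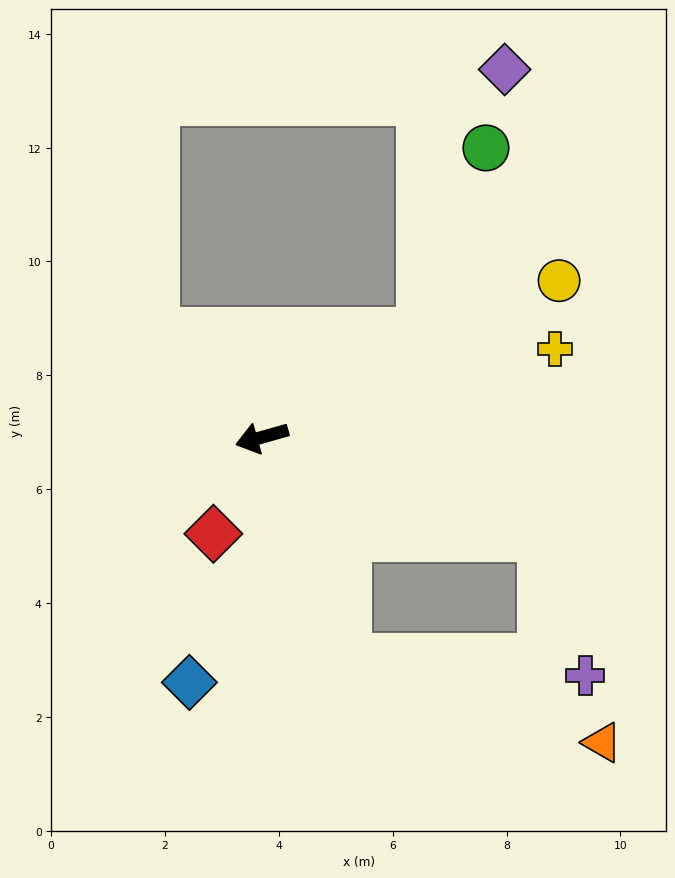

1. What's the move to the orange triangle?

blocked — turn left 95°, forward 4.1 m, then turn left 51°, forward 4.7 m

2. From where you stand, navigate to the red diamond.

turn left 48°, forward 1.9 m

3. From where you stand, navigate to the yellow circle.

turn right 168°, forward 5.9 m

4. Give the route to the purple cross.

blocked — turn left 145°, forward 5.2 m, then turn right 53°, forward 2.6 m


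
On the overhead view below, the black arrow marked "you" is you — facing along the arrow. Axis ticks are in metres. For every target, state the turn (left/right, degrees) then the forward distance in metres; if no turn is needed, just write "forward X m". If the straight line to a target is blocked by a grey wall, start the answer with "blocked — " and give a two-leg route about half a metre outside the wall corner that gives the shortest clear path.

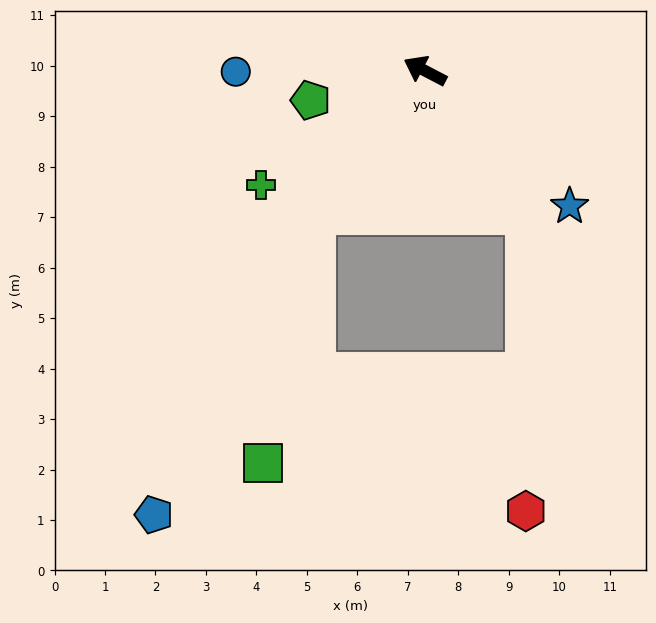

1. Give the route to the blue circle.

turn left 28°, forward 3.7 m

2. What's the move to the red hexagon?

blocked — turn left 153°, forward 3.5 m, then turn right 36°, forward 5.9 m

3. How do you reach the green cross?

turn left 62°, forward 4.0 m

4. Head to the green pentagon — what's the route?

turn left 42°, forward 2.3 m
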